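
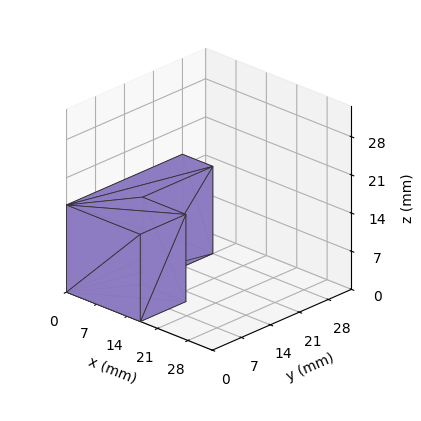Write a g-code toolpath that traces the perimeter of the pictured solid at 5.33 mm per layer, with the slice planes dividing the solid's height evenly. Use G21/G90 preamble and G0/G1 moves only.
Reading the render: the shape is an L-shaped prism: outer 17 × 28 mm, arm thicknesses ≈ 11 mm (horizontal) and 7 mm (vertical), extruded 16 mm in z (dimensions read to the nearest mm from the axis ticks). For the g-code, the solid's height is divided into equal slices at the stated Δz and each level perimeter traced with G1 moves after a G0 lift.

; perimeter-only toolpath
G21 ; units = mm
G90 ; absolute positioning
G28 ; home
; layer 1
G0 Z5.33
G0 X0.00 Y0.00
G1 X17.00 Y0.00
G1 X17.00 Y11.00
G1 X7.00 Y11.00
G1 X7.00 Y28.00
G1 X0.00 Y28.00
G1 X0.00 Y0.00
; layer 2
G0 Z10.67
G0 X0.00 Y0.00
G1 X17.00 Y0.00
G1 X17.00 Y11.00
G1 X7.00 Y11.00
G1 X7.00 Y28.00
G1 X0.00 Y28.00
G1 X0.00 Y0.00
; layer 3
G0 Z16.00
G0 X0.00 Y0.00
G1 X17.00 Y0.00
G1 X17.00 Y11.00
G1 X7.00 Y11.00
G1 X7.00 Y28.00
G1 X0.00 Y28.00
G1 X0.00 Y0.00
M2 ; end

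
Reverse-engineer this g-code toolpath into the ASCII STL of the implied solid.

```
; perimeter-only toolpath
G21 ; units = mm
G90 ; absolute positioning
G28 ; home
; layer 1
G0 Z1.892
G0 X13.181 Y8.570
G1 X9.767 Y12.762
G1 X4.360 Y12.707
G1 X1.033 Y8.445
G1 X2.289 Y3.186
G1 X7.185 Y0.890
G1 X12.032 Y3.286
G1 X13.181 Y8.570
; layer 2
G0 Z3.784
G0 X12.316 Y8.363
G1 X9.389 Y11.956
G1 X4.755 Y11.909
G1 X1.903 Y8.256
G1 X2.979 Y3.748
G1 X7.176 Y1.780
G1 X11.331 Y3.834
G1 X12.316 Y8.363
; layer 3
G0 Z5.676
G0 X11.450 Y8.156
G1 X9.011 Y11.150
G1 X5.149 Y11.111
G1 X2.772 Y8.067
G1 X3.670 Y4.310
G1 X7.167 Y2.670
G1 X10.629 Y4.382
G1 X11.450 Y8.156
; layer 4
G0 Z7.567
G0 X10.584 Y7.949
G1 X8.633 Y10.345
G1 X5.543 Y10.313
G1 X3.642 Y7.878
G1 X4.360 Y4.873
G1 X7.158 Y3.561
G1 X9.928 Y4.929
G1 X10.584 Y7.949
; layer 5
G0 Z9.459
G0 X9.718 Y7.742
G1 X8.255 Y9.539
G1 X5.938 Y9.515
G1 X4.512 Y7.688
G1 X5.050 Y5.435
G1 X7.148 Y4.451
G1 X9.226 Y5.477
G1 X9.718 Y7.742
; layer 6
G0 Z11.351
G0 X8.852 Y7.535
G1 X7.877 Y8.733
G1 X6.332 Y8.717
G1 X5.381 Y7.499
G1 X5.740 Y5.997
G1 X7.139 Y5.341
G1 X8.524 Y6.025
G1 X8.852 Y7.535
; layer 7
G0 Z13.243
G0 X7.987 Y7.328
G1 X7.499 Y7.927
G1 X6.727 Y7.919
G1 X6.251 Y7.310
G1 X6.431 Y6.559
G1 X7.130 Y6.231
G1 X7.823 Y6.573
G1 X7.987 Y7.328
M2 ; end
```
solid part
  facet normal 0.0000 0.0000 -1.0000
    outer loop
      vertex 3.966 13.505 0.000
      vertex 10.145 13.568 0.000
      vertex 14.047 8.777 0.000
    endloop
  endfacet
  facet normal 0.0000 0.0000 -1.0000
    outer loop
      vertex 0.163 8.634 0.000
      vertex 3.966 13.505 0.000
      vertex 14.047 8.777 0.000
    endloop
  endfacet
  facet normal 0.0000 0.0000 -1.0000
    outer loop
      vertex 1.599 2.624 0.000
      vertex 0.163 8.634 0.000
      vertex 14.047 8.777 0.000
    endloop
  endfacet
  facet normal 0.0000 0.0000 -1.0000
    outer loop
      vertex 7.194 0.000 0.000
      vertex 1.599 2.624 0.000
      vertex 14.047 8.777 0.000
    endloop
  endfacet
  facet normal 0.0000 0.0000 -1.0000
    outer loop
      vertex 12.734 2.738 0.000
      vertex 7.194 0.000 0.000
      vertex 14.047 8.777 0.000
    endloop
  endfacet
  facet normal 0.7139 0.5814 0.3903
    outer loop
      vertex 14.047 8.777 0.000
      vertex 10.145 13.568 0.000
      vertex 7.121 7.121 15.135
    endloop
  endfacet
  facet normal -0.0094 0.9206 0.3903
    outer loop
      vertex 10.145 13.568 0.000
      vertex 3.966 13.505 0.000
      vertex 7.121 7.121 15.135
    endloop
  endfacet
  facet normal -0.7257 0.5666 0.3903
    outer loop
      vertex 3.966 13.505 0.000
      vertex 0.163 8.634 0.000
      vertex 7.121 7.121 15.135
    endloop
  endfacet
  facet normal -0.8955 -0.2140 0.3903
    outer loop
      vertex 0.163 8.634 0.000
      vertex 1.599 2.624 0.000
      vertex 7.121 7.121 15.135
    endloop
  endfacet
  facet normal -0.3909 -0.8336 0.3903
    outer loop
      vertex 1.599 2.624 0.000
      vertex 7.194 0.000 0.000
      vertex 7.121 7.121 15.135
    endloop
  endfacet
  facet normal 0.4079 -0.8254 0.3903
    outer loop
      vertex 7.194 0.000 0.000
      vertex 12.734 2.738 0.000
      vertex 7.121 7.121 15.135
    endloop
  endfacet
  facet normal 0.8997 -0.1956 0.3903
    outer loop
      vertex 12.734 2.738 0.000
      vertex 14.047 8.777 0.000
      vertex 7.121 7.121 15.135
    endloop
  endfacet
endsolid part

The G0 Z moves step by Δz≈1.892 mm. The G1 loops shrink linearly with z, so the solid tapers from its base footprint up to z≈15.1. Closing with a flat bottom cap and the tapered top and triangulating gives 12 facets — a regular 7-sided pyramid, base circumscribed radius ≈ 7.12 mm, apex at z ≈ 15.1 mm.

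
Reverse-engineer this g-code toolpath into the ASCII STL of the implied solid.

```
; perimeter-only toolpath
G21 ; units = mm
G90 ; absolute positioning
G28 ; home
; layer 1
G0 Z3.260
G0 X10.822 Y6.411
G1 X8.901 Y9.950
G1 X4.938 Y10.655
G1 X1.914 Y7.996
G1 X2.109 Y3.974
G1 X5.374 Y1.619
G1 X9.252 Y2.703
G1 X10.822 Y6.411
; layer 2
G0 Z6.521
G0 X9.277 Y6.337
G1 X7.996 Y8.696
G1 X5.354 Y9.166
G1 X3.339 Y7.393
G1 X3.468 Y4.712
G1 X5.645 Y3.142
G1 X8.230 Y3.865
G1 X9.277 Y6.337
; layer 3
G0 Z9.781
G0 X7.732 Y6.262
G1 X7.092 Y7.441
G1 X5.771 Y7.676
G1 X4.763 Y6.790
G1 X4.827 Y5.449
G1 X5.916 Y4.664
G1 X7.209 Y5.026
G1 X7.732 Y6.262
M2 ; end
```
solid part
  facet normal 0.0000 0.0000 -1.0000
    outer loop
      vertex 4.521 12.145 0.000
      vertex 9.806 11.205 0.000
      vertex 12.367 6.486 0.000
    endloop
  endfacet
  facet normal 0.0000 0.0000 -1.0000
    outer loop
      vertex 0.490 8.599 0.000
      vertex 4.521 12.145 0.000
      vertex 12.367 6.486 0.000
    endloop
  endfacet
  facet normal 0.0000 0.0000 -1.0000
    outer loop
      vertex 0.749 3.236 0.000
      vertex 0.490 8.599 0.000
      vertex 12.367 6.486 0.000
    endloop
  endfacet
  facet normal 0.0000 0.0000 -1.0000
    outer loop
      vertex 5.103 0.096 0.000
      vertex 0.749 3.236 0.000
      vertex 12.367 6.486 0.000
    endloop
  endfacet
  facet normal 0.0000 0.0000 -1.0000
    outer loop
      vertex 10.274 1.542 0.000
      vertex 5.103 0.096 0.000
      vertex 12.367 6.486 0.000
    endloop
  endfacet
  facet normal 0.8082 0.4386 0.3930
    outer loop
      vertex 12.367 6.486 0.000
      vertex 9.806 11.205 0.000
      vertex 6.187 6.187 13.042
    endloop
  endfacet
  facet normal 0.1610 0.9053 0.3930
    outer loop
      vertex 9.806 11.205 0.000
      vertex 4.521 12.145 0.000
      vertex 6.187 6.187 13.042
    endloop
  endfacet
  facet normal -0.6074 0.6904 0.3930
    outer loop
      vertex 4.521 12.145 0.000
      vertex 0.490 8.599 0.000
      vertex 6.187 6.187 13.042
    endloop
  endfacet
  facet normal -0.9185 -0.0444 0.3930
    outer loop
      vertex 0.490 8.599 0.000
      vertex 0.749 3.236 0.000
      vertex 6.187 6.187 13.042
    endloop
  endfacet
  facet normal -0.5379 -0.7458 0.3930
    outer loop
      vertex 0.749 3.236 0.000
      vertex 5.103 0.096 0.000
      vertex 6.187 6.187 13.042
    endloop
  endfacet
  facet normal 0.2476 -0.8856 0.3930
    outer loop
      vertex 5.103 0.096 0.000
      vertex 10.274 1.542 0.000
      vertex 6.187 6.187 13.042
    endloop
  endfacet
  facet normal 0.8468 -0.3585 0.3930
    outer loop
      vertex 10.274 1.542 0.000
      vertex 12.367 6.486 0.000
      vertex 6.187 6.187 13.042
    endloop
  endfacet
endsolid part

The G0 Z moves step by Δz≈3.260 mm. The G1 loops shrink linearly with z, so the solid tapers from its base footprint up to z≈13. Closing with a flat bottom cap and the tapered top and triangulating gives 12 facets — a regular 7-sided pyramid, base circumscribed radius ≈ 6.19 mm, apex at z ≈ 13 mm.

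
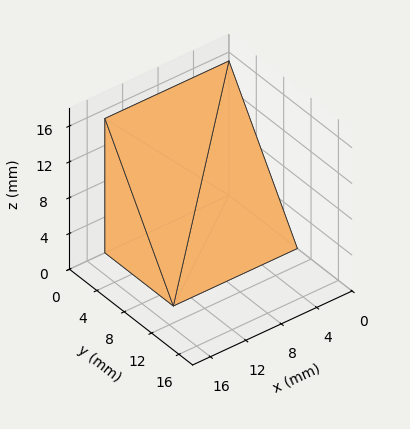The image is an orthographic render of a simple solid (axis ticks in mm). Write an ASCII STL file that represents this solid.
Reading the render: the shape is a wedge (ramp): 14 × 10 mm base, rising to 15 mm along the y=0 edge and sloping linearly to z=0 at y=10 (dimensions read to the nearest mm from the axis ticks). For the STL, each face is triangulated and given an outward normal.

solid part
  facet normal 0.0000 0.0000 -1.0000
    outer loop
      vertex 14.000 10.000 0.000
      vertex 14.000 0.000 0.000
      vertex 0.000 0.000 0.000
    endloop
  endfacet
  facet normal 0.0000 0.0000 -1.0000
    outer loop
      vertex 0.000 10.000 0.000
      vertex 14.000 10.000 0.000
      vertex 0.000 0.000 0.000
    endloop
  endfacet
  facet normal 0.0000 -1.0000 0.0000
    outer loop
      vertex 0.000 0.000 0.000
      vertex 14.000 0.000 0.000
      vertex 14.000 0.000 15.000
    endloop
  endfacet
  facet normal 0.0000 -1.0000 0.0000
    outer loop
      vertex 0.000 0.000 0.000
      vertex 14.000 0.000 15.000
      vertex 0.000 0.000 15.000
    endloop
  endfacet
  facet normal 0.0000 0.8321 0.5547
    outer loop
      vertex 0.000 0.000 15.000
      vertex 14.000 0.000 15.000
      vertex 14.000 10.000 0.000
    endloop
  endfacet
  facet normal 0.0000 0.8321 0.5547
    outer loop
      vertex 0.000 0.000 15.000
      vertex 14.000 10.000 0.000
      vertex 0.000 10.000 0.000
    endloop
  endfacet
  facet normal -1.0000 0.0000 0.0000
    outer loop
      vertex 0.000 0.000 15.000
      vertex 0.000 10.000 0.000
      vertex 0.000 0.000 0.000
    endloop
  endfacet
  facet normal 1.0000 0.0000 0.0000
    outer loop
      vertex 14.000 0.000 0.000
      vertex 14.000 10.000 0.000
      vertex 14.000 0.000 15.000
    endloop
  endfacet
endsolid part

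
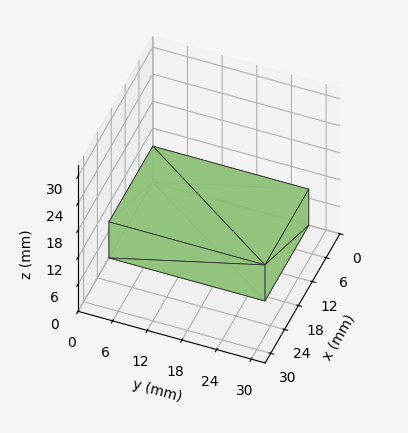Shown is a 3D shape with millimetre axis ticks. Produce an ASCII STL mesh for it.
Reading the render: the shape is a rectangular box, roughly 19 × 27 mm footprint and 8 mm tall (dimensions read to the nearest mm from the axis ticks). For the STL, each face is triangulated and given an outward normal.

solid part
  facet normal 0.0000 0.0000 -1.0000
    outer loop
      vertex 19.0 27.0 0.0
      vertex 19.0 0.0 0.0
      vertex 0.0 0.0 0.0
    endloop
  endfacet
  facet normal 0.0000 0.0000 -1.0000
    outer loop
      vertex 0.0 27.0 0.0
      vertex 19.0 27.0 0.0
      vertex 0.0 0.0 0.0
    endloop
  endfacet
  facet normal 0.0000 0.0000 1.0000
    outer loop
      vertex 0.0 0.0 8.0
      vertex 19.0 0.0 8.0
      vertex 19.0 27.0 8.0
    endloop
  endfacet
  facet normal 0.0000 0.0000 1.0000
    outer loop
      vertex 0.0 0.0 8.0
      vertex 19.0 27.0 8.0
      vertex 0.0 27.0 8.0
    endloop
  endfacet
  facet normal 0.0000 -1.0000 0.0000
    outer loop
      vertex 0.0 0.0 0.0
      vertex 19.0 0.0 0.0
      vertex 19.0 0.0 8.0
    endloop
  endfacet
  facet normal 0.0000 -1.0000 0.0000
    outer loop
      vertex 0.0 0.0 0.0
      vertex 19.0 0.0 8.0
      vertex 0.0 0.0 8.0
    endloop
  endfacet
  facet normal 0.0000 1.0000 0.0000
    outer loop
      vertex 19.0 27.0 8.0
      vertex 19.0 27.0 0.0
      vertex 0.0 27.0 0.0
    endloop
  endfacet
  facet normal 0.0000 1.0000 0.0000
    outer loop
      vertex 0.0 27.0 8.0
      vertex 19.0 27.0 8.0
      vertex 0.0 27.0 0.0
    endloop
  endfacet
  facet normal -1.0000 0.0000 0.0000
    outer loop
      vertex 0.0 27.0 8.0
      vertex 0.0 27.0 0.0
      vertex 0.0 0.0 0.0
    endloop
  endfacet
  facet normal -1.0000 0.0000 0.0000
    outer loop
      vertex 0.0 0.0 8.0
      vertex 0.0 27.0 8.0
      vertex 0.0 0.0 0.0
    endloop
  endfacet
  facet normal 1.0000 0.0000 0.0000
    outer loop
      vertex 19.0 0.0 0.0
      vertex 19.0 27.0 0.0
      vertex 19.0 27.0 8.0
    endloop
  endfacet
  facet normal 1.0000 0.0000 0.0000
    outer loop
      vertex 19.0 0.0 0.0
      vertex 19.0 27.0 8.0
      vertex 19.0 0.0 8.0
    endloop
  endfacet
endsolid part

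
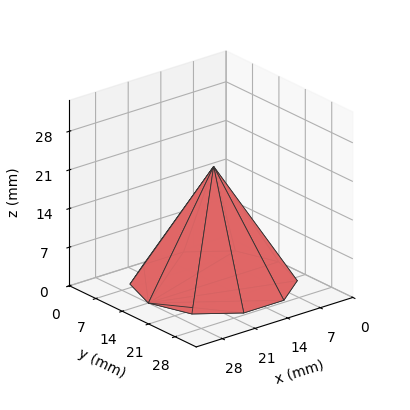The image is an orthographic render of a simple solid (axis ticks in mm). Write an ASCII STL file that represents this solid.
Reading the render: the shape is a regular 10-sided pyramid, base circumscribed radius ≈ 14 mm, apex at z ≈ 21 mm (dimensions read to the nearest mm from the axis ticks). For the STL, each face is triangulated and given an outward normal.

solid part
  facet normal 0.0000 0.0000 -1.0000
    outer loop
      vertex 18.3 27.3 0.0
      vertex 25.3 22.2 0.0
      vertex 28.0 14.0 0.0
    endloop
  endfacet
  facet normal 0.0000 0.0000 -1.0000
    outer loop
      vertex 9.7 27.3 0.0
      vertex 18.3 27.3 0.0
      vertex 28.0 14.0 0.0
    endloop
  endfacet
  facet normal 0.0000 0.0000 -1.0000
    outer loop
      vertex 2.7 22.2 0.0
      vertex 9.7 27.3 0.0
      vertex 28.0 14.0 0.0
    endloop
  endfacet
  facet normal 0.0000 0.0000 -1.0000
    outer loop
      vertex 0.0 14.0 0.0
      vertex 2.7 22.2 0.0
      vertex 28.0 14.0 0.0
    endloop
  endfacet
  facet normal 0.0000 0.0000 -1.0000
    outer loop
      vertex 2.7 5.8 0.0
      vertex 0.0 14.0 0.0
      vertex 28.0 14.0 0.0
    endloop
  endfacet
  facet normal 0.0000 0.0000 -1.0000
    outer loop
      vertex 9.7 0.7 0.0
      vertex 2.7 5.8 0.0
      vertex 28.0 14.0 0.0
    endloop
  endfacet
  facet normal 0.0000 0.0000 -1.0000
    outer loop
      vertex 18.3 0.7 0.0
      vertex 9.7 0.7 0.0
      vertex 28.0 14.0 0.0
    endloop
  endfacet
  facet normal 0.0000 0.0000 -1.0000
    outer loop
      vertex 25.3 5.8 0.0
      vertex 18.3 0.7 0.0
      vertex 28.0 14.0 0.0
    endloop
  endfacet
  facet normal 0.8025 0.2642 0.5350
    outer loop
      vertex 28.0 14.0 0.0
      vertex 25.3 22.2 0.0
      vertex 14.0 14.0 21.0
    endloop
  endfacet
  facet normal 0.4977 0.6831 0.5345
    outer loop
      vertex 25.3 22.2 0.0
      vertex 18.3 27.3 0.0
      vertex 14.0 14.0 21.0
    endloop
  endfacet
  facet normal 0.0000 0.8448 0.5351
    outer loop
      vertex 18.3 27.3 0.0
      vertex 9.7 27.3 0.0
      vertex 14.0 14.0 21.0
    endloop
  endfacet
  facet normal -0.4977 0.6831 0.5345
    outer loop
      vertex 9.7 27.3 0.0
      vertex 2.7 22.2 0.0
      vertex 14.0 14.0 21.0
    endloop
  endfacet
  facet normal -0.8025 0.2642 0.5350
    outer loop
      vertex 2.7 22.2 0.0
      vertex 0.0 14.0 0.0
      vertex 14.0 14.0 21.0
    endloop
  endfacet
  facet normal -0.8025 -0.2642 0.5350
    outer loop
      vertex 0.0 14.0 0.0
      vertex 2.7 5.8 0.0
      vertex 14.0 14.0 21.0
    endloop
  endfacet
  facet normal -0.4977 -0.6831 0.5345
    outer loop
      vertex 2.7 5.8 0.0
      vertex 9.7 0.7 0.0
      vertex 14.0 14.0 21.0
    endloop
  endfacet
  facet normal 0.0000 -0.8448 0.5351
    outer loop
      vertex 9.7 0.7 0.0
      vertex 18.3 0.7 0.0
      vertex 14.0 14.0 21.0
    endloop
  endfacet
  facet normal 0.4977 -0.6831 0.5345
    outer loop
      vertex 18.3 0.7 0.0
      vertex 25.3 5.8 0.0
      vertex 14.0 14.0 21.0
    endloop
  endfacet
  facet normal 0.8025 -0.2642 0.5350
    outer loop
      vertex 25.3 5.8 0.0
      vertex 28.0 14.0 0.0
      vertex 14.0 14.0 21.0
    endloop
  endfacet
endsolid part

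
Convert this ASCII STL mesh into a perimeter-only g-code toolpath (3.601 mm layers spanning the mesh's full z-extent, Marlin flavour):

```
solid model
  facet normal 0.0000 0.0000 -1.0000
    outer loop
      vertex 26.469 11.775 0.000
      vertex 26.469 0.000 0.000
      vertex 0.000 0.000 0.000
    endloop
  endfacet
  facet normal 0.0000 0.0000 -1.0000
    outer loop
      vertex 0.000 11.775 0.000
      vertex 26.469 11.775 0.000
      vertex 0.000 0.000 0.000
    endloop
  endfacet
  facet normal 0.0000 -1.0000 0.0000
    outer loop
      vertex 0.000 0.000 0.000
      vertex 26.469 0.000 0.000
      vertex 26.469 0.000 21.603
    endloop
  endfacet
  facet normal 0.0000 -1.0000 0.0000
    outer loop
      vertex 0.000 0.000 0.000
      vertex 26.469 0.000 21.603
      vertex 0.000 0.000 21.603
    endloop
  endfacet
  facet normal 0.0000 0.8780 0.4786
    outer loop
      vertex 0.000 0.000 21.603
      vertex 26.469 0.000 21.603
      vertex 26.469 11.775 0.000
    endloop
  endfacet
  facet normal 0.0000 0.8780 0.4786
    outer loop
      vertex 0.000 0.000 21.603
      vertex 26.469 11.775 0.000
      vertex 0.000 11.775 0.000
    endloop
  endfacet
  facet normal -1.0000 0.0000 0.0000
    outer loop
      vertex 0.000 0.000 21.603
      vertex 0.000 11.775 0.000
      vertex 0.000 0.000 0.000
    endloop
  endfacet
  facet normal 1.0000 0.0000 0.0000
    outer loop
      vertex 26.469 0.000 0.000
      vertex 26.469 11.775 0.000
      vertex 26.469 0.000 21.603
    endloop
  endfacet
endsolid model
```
; perimeter-only toolpath
G21 ; units = mm
G90 ; absolute positioning
G28 ; home
; layer 1
G0 Z3.601
G0 X0.000 Y0.000
G1 X26.469 Y0.000
G1 X26.469 Y9.812
G1 X0.000 Y9.812
G1 X0.000 Y0.000
; layer 2
G0 Z7.201
G0 X0.000 Y0.000
G1 X26.469 Y0.000
G1 X26.469 Y7.850
G1 X0.000 Y7.850
G1 X0.000 Y0.000
; layer 3
G0 Z10.802
G0 X0.000 Y0.000
G1 X26.469 Y0.000
G1 X26.469 Y5.888
G1 X0.000 Y5.888
G1 X0.000 Y0.000
; layer 4
G0 Z14.402
G0 X0.000 Y0.000
G1 X26.469 Y0.000
G1 X26.469 Y3.925
G1 X0.000 Y3.925
G1 X0.000 Y0.000
; layer 5
G0 Z18.003
G0 X0.000 Y0.000
G1 X26.469 Y0.000
G1 X26.469 Y1.962
G1 X0.000 Y1.962
G1 X0.000 Y0.000
M2 ; end

The solid is a wedge (ramp): 26.5 × 11.8 mm base, rising to 21.6 mm along the y=0 edge and sloping linearly to z=0 at y=11.8. Slicing at Δz = 3.601 mm — 6 equal slices spanning the solid's height, so layer i sits at z = i·h/6 — gives 5 non-empty perimeters. Each is a 4-segment closed polygon; G0 lifts to the layer z and rapids to the start vertex, then G1 traces the edges. The cross-section shrinks linearly with z (the slice at the apex is degenerate and omitted).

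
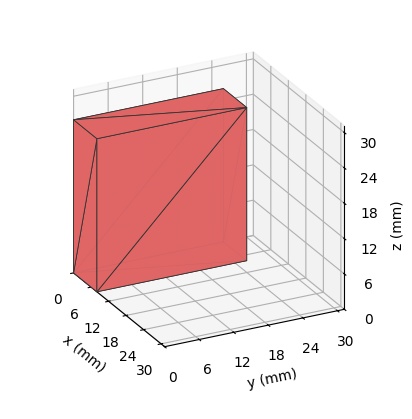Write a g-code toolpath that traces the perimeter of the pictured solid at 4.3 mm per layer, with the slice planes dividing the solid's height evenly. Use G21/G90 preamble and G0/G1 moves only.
Reading the render: the shape is a rectangular box, roughly 8 × 26 mm footprint and 26 mm tall (dimensions read to the nearest mm from the axis ticks). For the g-code, the solid's height is divided into equal slices at the stated Δz and each level perimeter traced with G1 moves after a G0 lift.

; perimeter-only toolpath
G21 ; units = mm
G90 ; absolute positioning
G28 ; home
; layer 1
G0 Z4.3
G0 X0.0 Y0.0
G1 X8.0 Y0.0
G1 X8.0 Y26.0
G1 X0.0 Y26.0
G1 X0.0 Y0.0
; layer 2
G0 Z8.7
G0 X0.0 Y0.0
G1 X8.0 Y0.0
G1 X8.0 Y26.0
G1 X0.0 Y26.0
G1 X0.0 Y0.0
; layer 3
G0 Z13.0
G0 X0.0 Y0.0
G1 X8.0 Y0.0
G1 X8.0 Y26.0
G1 X0.0 Y26.0
G1 X0.0 Y0.0
; layer 4
G0 Z17.3
G0 X0.0 Y0.0
G1 X8.0 Y0.0
G1 X8.0 Y26.0
G1 X0.0 Y26.0
G1 X0.0 Y0.0
; layer 5
G0 Z21.7
G0 X0.0 Y0.0
G1 X8.0 Y0.0
G1 X8.0 Y26.0
G1 X0.0 Y26.0
G1 X0.0 Y0.0
; layer 6
G0 Z26.0
G0 X0.0 Y0.0
G1 X8.0 Y0.0
G1 X8.0 Y26.0
G1 X0.0 Y26.0
G1 X0.0 Y0.0
M2 ; end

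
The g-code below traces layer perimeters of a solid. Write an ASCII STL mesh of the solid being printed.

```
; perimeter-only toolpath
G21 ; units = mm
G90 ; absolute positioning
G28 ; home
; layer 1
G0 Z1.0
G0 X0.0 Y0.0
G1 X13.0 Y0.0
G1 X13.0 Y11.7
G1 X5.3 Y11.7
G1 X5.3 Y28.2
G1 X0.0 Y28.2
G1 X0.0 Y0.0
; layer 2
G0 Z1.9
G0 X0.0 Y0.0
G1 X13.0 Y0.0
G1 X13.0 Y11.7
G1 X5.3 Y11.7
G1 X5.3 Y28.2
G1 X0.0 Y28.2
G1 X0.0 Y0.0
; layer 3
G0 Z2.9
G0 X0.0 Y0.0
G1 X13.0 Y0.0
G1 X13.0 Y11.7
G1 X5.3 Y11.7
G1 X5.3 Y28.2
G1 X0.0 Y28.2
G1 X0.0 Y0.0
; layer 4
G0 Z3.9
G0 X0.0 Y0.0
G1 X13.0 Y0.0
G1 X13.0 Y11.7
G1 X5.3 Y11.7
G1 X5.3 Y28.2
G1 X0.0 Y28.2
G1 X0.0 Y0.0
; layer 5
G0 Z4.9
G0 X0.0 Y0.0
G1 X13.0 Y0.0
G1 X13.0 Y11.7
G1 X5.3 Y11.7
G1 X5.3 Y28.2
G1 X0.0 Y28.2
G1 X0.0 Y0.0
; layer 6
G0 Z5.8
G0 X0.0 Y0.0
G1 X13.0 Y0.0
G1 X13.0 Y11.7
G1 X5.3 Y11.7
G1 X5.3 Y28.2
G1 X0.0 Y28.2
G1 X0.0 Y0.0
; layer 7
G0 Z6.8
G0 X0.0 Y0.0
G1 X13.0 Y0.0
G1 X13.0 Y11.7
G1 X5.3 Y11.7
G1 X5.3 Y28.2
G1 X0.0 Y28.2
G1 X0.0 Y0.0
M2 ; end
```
solid part
  facet normal 0.0000 0.0000 -1.0000
    outer loop
      vertex 13.0 11.7 0.0
      vertex 13.0 0.0 0.0
      vertex 0.0 0.0 0.0
    endloop
  endfacet
  facet normal 0.0000 0.0000 -1.0000
    outer loop
      vertex 5.3 11.7 0.0
      vertex 13.0 11.7 0.0
      vertex 0.0 0.0 0.0
    endloop
  endfacet
  facet normal 0.0000 0.0000 -1.0000
    outer loop
      vertex 5.3 28.2 0.0
      vertex 5.3 11.7 0.0
      vertex 0.0 0.0 0.0
    endloop
  endfacet
  facet normal 0.0000 0.0000 -1.0000
    outer loop
      vertex 0.0 28.2 0.0
      vertex 5.3 28.2 0.0
      vertex 0.0 0.0 0.0
    endloop
  endfacet
  facet normal 0.0000 0.0000 1.0000
    outer loop
      vertex 0.0 0.0 6.8
      vertex 13.0 0.0 6.8
      vertex 13.0 11.7 6.8
    endloop
  endfacet
  facet normal 0.0000 0.0000 1.0000
    outer loop
      vertex 0.0 0.0 6.8
      vertex 13.0 11.7 6.8
      vertex 5.3 11.7 6.8
    endloop
  endfacet
  facet normal 0.0000 0.0000 1.0000
    outer loop
      vertex 0.0 0.0 6.8
      vertex 5.3 11.7 6.8
      vertex 5.3 28.2 6.8
    endloop
  endfacet
  facet normal 0.0000 0.0000 1.0000
    outer loop
      vertex 0.0 0.0 6.8
      vertex 5.3 28.2 6.8
      vertex 0.0 28.2 6.8
    endloop
  endfacet
  facet normal 0.0000 -1.0000 0.0000
    outer loop
      vertex 0.0 0.0 0.0
      vertex 13.0 0.0 0.0
      vertex 13.0 0.0 6.8
    endloop
  endfacet
  facet normal 0.0000 -1.0000 0.0000
    outer loop
      vertex 0.0 0.0 0.0
      vertex 13.0 0.0 6.8
      vertex 0.0 0.0 6.8
    endloop
  endfacet
  facet normal 1.0000 0.0000 0.0000
    outer loop
      vertex 13.0 0.0 0.0
      vertex 13.0 11.7 0.0
      vertex 13.0 11.7 6.8
    endloop
  endfacet
  facet normal 1.0000 0.0000 0.0000
    outer loop
      vertex 13.0 0.0 0.0
      vertex 13.0 11.7 6.8
      vertex 13.0 0.0 6.8
    endloop
  endfacet
  facet normal 0.0000 1.0000 0.0000
    outer loop
      vertex 13.0 11.7 0.0
      vertex 5.3 11.7 0.0
      vertex 5.3 11.7 6.8
    endloop
  endfacet
  facet normal 0.0000 1.0000 0.0000
    outer loop
      vertex 13.0 11.7 0.0
      vertex 5.3 11.7 6.8
      vertex 13.0 11.7 6.8
    endloop
  endfacet
  facet normal 1.0000 0.0000 0.0000
    outer loop
      vertex 5.3 11.7 0.0
      vertex 5.3 28.2 0.0
      vertex 5.3 28.2 6.8
    endloop
  endfacet
  facet normal 1.0000 0.0000 0.0000
    outer loop
      vertex 5.3 11.7 0.0
      vertex 5.3 28.2 6.8
      vertex 5.3 11.7 6.8
    endloop
  endfacet
  facet normal 0.0000 1.0000 0.0000
    outer loop
      vertex 5.3 28.2 0.0
      vertex 0.0 28.2 0.0
      vertex 0.0 28.2 6.8
    endloop
  endfacet
  facet normal 0.0000 1.0000 0.0000
    outer loop
      vertex 5.3 28.2 0.0
      vertex 0.0 28.2 6.8
      vertex 5.3 28.2 6.8
    endloop
  endfacet
  facet normal -1.0000 0.0000 0.0000
    outer loop
      vertex 0.0 28.2 0.0
      vertex 0.0 0.0 0.0
      vertex 0.0 0.0 6.8
    endloop
  endfacet
  facet normal -1.0000 0.0000 0.0000
    outer loop
      vertex 0.0 28.2 0.0
      vertex 0.0 0.0 6.8
      vertex 0.0 28.2 6.8
    endloop
  endfacet
endsolid part

The G0 Z moves step by Δz≈1.0 mm. Every layer's G1 loop is the same polygon, so the solid is a straight extrusion of it from z=0 to z≈6.8. Closing with flat bottom and top caps and triangulating gives 20 facets — an L-shaped prism: outer 13 × 28.2 mm, arm thicknesses ≈ 11.7 mm (horizontal) and 5.3 mm (vertical), extruded 6.8 mm in z.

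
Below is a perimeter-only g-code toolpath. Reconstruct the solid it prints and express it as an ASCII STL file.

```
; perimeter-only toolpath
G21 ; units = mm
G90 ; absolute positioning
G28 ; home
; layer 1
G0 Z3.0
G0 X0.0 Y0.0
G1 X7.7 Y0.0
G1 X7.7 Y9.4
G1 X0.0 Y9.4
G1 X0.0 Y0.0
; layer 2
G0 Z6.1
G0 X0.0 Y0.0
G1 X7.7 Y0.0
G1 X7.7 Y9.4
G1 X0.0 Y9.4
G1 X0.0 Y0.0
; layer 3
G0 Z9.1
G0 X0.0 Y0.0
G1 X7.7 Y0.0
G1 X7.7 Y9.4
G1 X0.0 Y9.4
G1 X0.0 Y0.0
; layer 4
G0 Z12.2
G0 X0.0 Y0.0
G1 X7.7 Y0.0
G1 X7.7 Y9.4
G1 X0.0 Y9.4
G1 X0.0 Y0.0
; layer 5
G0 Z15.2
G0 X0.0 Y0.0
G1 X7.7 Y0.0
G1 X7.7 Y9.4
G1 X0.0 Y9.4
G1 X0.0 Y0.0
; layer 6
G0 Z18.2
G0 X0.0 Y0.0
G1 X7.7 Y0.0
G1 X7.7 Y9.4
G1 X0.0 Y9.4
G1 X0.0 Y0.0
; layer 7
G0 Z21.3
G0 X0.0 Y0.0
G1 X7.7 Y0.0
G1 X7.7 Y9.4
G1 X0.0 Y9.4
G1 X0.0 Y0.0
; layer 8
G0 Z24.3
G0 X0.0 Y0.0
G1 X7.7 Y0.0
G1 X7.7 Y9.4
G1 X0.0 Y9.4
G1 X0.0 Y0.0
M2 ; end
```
solid part
  facet normal 0.0000 0.0000 -1.0000
    outer loop
      vertex 7.7 9.4 0.0
      vertex 7.7 0.0 0.0
      vertex 0.0 0.0 0.0
    endloop
  endfacet
  facet normal 0.0000 0.0000 -1.0000
    outer loop
      vertex 0.0 9.4 0.0
      vertex 7.7 9.4 0.0
      vertex 0.0 0.0 0.0
    endloop
  endfacet
  facet normal 0.0000 0.0000 1.0000
    outer loop
      vertex 0.0 0.0 24.3
      vertex 7.7 0.0 24.3
      vertex 7.7 9.4 24.3
    endloop
  endfacet
  facet normal 0.0000 0.0000 1.0000
    outer loop
      vertex 0.0 0.0 24.3
      vertex 7.7 9.4 24.3
      vertex 0.0 9.4 24.3
    endloop
  endfacet
  facet normal 0.0000 -1.0000 0.0000
    outer loop
      vertex 0.0 0.0 0.0
      vertex 7.7 0.0 0.0
      vertex 7.7 0.0 24.3
    endloop
  endfacet
  facet normal 0.0000 -1.0000 0.0000
    outer loop
      vertex 0.0 0.0 0.0
      vertex 7.7 0.0 24.3
      vertex 0.0 0.0 24.3
    endloop
  endfacet
  facet normal 0.0000 1.0000 0.0000
    outer loop
      vertex 7.7 9.4 24.3
      vertex 7.7 9.4 0.0
      vertex 0.0 9.4 0.0
    endloop
  endfacet
  facet normal 0.0000 1.0000 0.0000
    outer loop
      vertex 0.0 9.4 24.3
      vertex 7.7 9.4 24.3
      vertex 0.0 9.4 0.0
    endloop
  endfacet
  facet normal -1.0000 0.0000 0.0000
    outer loop
      vertex 0.0 9.4 24.3
      vertex 0.0 9.4 0.0
      vertex 0.0 0.0 0.0
    endloop
  endfacet
  facet normal -1.0000 0.0000 0.0000
    outer loop
      vertex 0.0 0.0 24.3
      vertex 0.0 9.4 24.3
      vertex 0.0 0.0 0.0
    endloop
  endfacet
  facet normal 1.0000 0.0000 0.0000
    outer loop
      vertex 7.7 0.0 0.0
      vertex 7.7 9.4 0.0
      vertex 7.7 9.4 24.3
    endloop
  endfacet
  facet normal 1.0000 0.0000 0.0000
    outer loop
      vertex 7.7 0.0 0.0
      vertex 7.7 9.4 24.3
      vertex 7.7 0.0 24.3
    endloop
  endfacet
endsolid part

The G0 Z moves step by Δz≈3.0 mm. Every layer's G1 loop is the same polygon, so the solid is a straight extrusion of it from z=0 to z≈24.3. Closing with flat bottom and top caps and triangulating gives 12 facets — a rectangular box, roughly 7.7 × 9.4 mm footprint and 24.3 mm tall.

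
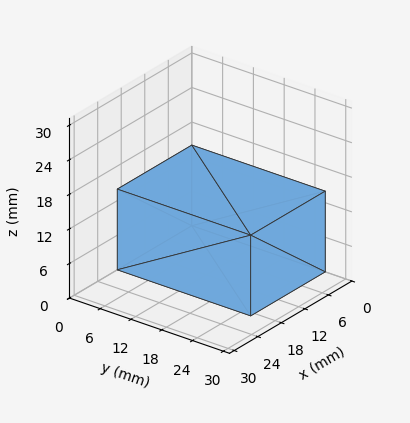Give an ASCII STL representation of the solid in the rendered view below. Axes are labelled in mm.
Reading the render: the shape is a rectangular box, roughly 19 × 26 mm footprint and 14 mm tall (dimensions read to the nearest mm from the axis ticks). For the STL, each face is triangulated and given an outward normal.

solid part
  facet normal 0.0000 0.0000 -1.0000
    outer loop
      vertex 19.0 26.0 0.0
      vertex 19.0 0.0 0.0
      vertex 0.0 0.0 0.0
    endloop
  endfacet
  facet normal 0.0000 0.0000 -1.0000
    outer loop
      vertex 0.0 26.0 0.0
      vertex 19.0 26.0 0.0
      vertex 0.0 0.0 0.0
    endloop
  endfacet
  facet normal 0.0000 0.0000 1.0000
    outer loop
      vertex 0.0 0.0 14.0
      vertex 19.0 0.0 14.0
      vertex 19.0 26.0 14.0
    endloop
  endfacet
  facet normal 0.0000 0.0000 1.0000
    outer loop
      vertex 0.0 0.0 14.0
      vertex 19.0 26.0 14.0
      vertex 0.0 26.0 14.0
    endloop
  endfacet
  facet normal 0.0000 -1.0000 0.0000
    outer loop
      vertex 0.0 0.0 0.0
      vertex 19.0 0.0 0.0
      vertex 19.0 0.0 14.0
    endloop
  endfacet
  facet normal 0.0000 -1.0000 0.0000
    outer loop
      vertex 0.0 0.0 0.0
      vertex 19.0 0.0 14.0
      vertex 0.0 0.0 14.0
    endloop
  endfacet
  facet normal 0.0000 1.0000 0.0000
    outer loop
      vertex 19.0 26.0 14.0
      vertex 19.0 26.0 0.0
      vertex 0.0 26.0 0.0
    endloop
  endfacet
  facet normal 0.0000 1.0000 0.0000
    outer loop
      vertex 0.0 26.0 14.0
      vertex 19.0 26.0 14.0
      vertex 0.0 26.0 0.0
    endloop
  endfacet
  facet normal -1.0000 0.0000 0.0000
    outer loop
      vertex 0.0 26.0 14.0
      vertex 0.0 26.0 0.0
      vertex 0.0 0.0 0.0
    endloop
  endfacet
  facet normal -1.0000 0.0000 0.0000
    outer loop
      vertex 0.0 0.0 14.0
      vertex 0.0 26.0 14.0
      vertex 0.0 0.0 0.0
    endloop
  endfacet
  facet normal 1.0000 0.0000 0.0000
    outer loop
      vertex 19.0 0.0 0.0
      vertex 19.0 26.0 0.0
      vertex 19.0 26.0 14.0
    endloop
  endfacet
  facet normal 1.0000 0.0000 0.0000
    outer loop
      vertex 19.0 0.0 0.0
      vertex 19.0 26.0 14.0
      vertex 19.0 0.0 14.0
    endloop
  endfacet
endsolid part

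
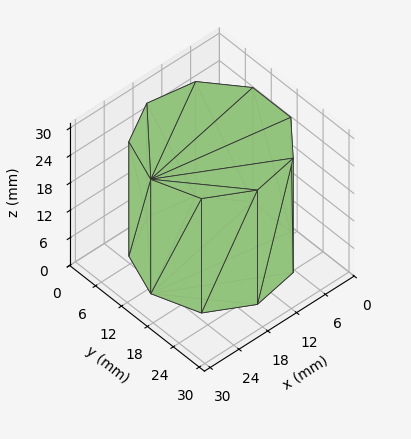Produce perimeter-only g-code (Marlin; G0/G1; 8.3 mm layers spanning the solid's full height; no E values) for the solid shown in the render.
Reading the render: the shape is a regular 9-sided prism (a cylinder approximated with 9 flat sides), circumscribed radius ≈ 13 mm, height ≈ 25 mm (dimensions read to the nearest mm from the axis ticks). For the g-code, the solid's height is divided into equal slices at the stated Δz and each level perimeter traced with G1 moves after a G0 lift.

; perimeter-only toolpath
G21 ; units = mm
G90 ; absolute positioning
G28 ; home
; layer 1
G0 Z8.3
G0 X26.0 Y13.0
G1 X23.0 Y21.4
G1 X15.3 Y25.8
G1 X6.5 Y24.3
G1 X0.8 Y17.4
G1 X0.8 Y8.6
G1 X6.5 Y1.7
G1 X15.3 Y0.2
G1 X23.0 Y4.6
G1 X26.0 Y13.0
; layer 2
G0 Z16.7
G0 X26.0 Y13.0
G1 X23.0 Y21.4
G1 X15.3 Y25.8
G1 X6.5 Y24.3
G1 X0.8 Y17.4
G1 X0.8 Y8.6
G1 X6.5 Y1.7
G1 X15.3 Y0.2
G1 X23.0 Y4.6
G1 X26.0 Y13.0
; layer 3
G0 Z25.0
G0 X26.0 Y13.0
G1 X23.0 Y21.4
G1 X15.3 Y25.8
G1 X6.5 Y24.3
G1 X0.8 Y17.4
G1 X0.8 Y8.6
G1 X6.5 Y1.7
G1 X15.3 Y0.2
G1 X23.0 Y4.6
G1 X26.0 Y13.0
M2 ; end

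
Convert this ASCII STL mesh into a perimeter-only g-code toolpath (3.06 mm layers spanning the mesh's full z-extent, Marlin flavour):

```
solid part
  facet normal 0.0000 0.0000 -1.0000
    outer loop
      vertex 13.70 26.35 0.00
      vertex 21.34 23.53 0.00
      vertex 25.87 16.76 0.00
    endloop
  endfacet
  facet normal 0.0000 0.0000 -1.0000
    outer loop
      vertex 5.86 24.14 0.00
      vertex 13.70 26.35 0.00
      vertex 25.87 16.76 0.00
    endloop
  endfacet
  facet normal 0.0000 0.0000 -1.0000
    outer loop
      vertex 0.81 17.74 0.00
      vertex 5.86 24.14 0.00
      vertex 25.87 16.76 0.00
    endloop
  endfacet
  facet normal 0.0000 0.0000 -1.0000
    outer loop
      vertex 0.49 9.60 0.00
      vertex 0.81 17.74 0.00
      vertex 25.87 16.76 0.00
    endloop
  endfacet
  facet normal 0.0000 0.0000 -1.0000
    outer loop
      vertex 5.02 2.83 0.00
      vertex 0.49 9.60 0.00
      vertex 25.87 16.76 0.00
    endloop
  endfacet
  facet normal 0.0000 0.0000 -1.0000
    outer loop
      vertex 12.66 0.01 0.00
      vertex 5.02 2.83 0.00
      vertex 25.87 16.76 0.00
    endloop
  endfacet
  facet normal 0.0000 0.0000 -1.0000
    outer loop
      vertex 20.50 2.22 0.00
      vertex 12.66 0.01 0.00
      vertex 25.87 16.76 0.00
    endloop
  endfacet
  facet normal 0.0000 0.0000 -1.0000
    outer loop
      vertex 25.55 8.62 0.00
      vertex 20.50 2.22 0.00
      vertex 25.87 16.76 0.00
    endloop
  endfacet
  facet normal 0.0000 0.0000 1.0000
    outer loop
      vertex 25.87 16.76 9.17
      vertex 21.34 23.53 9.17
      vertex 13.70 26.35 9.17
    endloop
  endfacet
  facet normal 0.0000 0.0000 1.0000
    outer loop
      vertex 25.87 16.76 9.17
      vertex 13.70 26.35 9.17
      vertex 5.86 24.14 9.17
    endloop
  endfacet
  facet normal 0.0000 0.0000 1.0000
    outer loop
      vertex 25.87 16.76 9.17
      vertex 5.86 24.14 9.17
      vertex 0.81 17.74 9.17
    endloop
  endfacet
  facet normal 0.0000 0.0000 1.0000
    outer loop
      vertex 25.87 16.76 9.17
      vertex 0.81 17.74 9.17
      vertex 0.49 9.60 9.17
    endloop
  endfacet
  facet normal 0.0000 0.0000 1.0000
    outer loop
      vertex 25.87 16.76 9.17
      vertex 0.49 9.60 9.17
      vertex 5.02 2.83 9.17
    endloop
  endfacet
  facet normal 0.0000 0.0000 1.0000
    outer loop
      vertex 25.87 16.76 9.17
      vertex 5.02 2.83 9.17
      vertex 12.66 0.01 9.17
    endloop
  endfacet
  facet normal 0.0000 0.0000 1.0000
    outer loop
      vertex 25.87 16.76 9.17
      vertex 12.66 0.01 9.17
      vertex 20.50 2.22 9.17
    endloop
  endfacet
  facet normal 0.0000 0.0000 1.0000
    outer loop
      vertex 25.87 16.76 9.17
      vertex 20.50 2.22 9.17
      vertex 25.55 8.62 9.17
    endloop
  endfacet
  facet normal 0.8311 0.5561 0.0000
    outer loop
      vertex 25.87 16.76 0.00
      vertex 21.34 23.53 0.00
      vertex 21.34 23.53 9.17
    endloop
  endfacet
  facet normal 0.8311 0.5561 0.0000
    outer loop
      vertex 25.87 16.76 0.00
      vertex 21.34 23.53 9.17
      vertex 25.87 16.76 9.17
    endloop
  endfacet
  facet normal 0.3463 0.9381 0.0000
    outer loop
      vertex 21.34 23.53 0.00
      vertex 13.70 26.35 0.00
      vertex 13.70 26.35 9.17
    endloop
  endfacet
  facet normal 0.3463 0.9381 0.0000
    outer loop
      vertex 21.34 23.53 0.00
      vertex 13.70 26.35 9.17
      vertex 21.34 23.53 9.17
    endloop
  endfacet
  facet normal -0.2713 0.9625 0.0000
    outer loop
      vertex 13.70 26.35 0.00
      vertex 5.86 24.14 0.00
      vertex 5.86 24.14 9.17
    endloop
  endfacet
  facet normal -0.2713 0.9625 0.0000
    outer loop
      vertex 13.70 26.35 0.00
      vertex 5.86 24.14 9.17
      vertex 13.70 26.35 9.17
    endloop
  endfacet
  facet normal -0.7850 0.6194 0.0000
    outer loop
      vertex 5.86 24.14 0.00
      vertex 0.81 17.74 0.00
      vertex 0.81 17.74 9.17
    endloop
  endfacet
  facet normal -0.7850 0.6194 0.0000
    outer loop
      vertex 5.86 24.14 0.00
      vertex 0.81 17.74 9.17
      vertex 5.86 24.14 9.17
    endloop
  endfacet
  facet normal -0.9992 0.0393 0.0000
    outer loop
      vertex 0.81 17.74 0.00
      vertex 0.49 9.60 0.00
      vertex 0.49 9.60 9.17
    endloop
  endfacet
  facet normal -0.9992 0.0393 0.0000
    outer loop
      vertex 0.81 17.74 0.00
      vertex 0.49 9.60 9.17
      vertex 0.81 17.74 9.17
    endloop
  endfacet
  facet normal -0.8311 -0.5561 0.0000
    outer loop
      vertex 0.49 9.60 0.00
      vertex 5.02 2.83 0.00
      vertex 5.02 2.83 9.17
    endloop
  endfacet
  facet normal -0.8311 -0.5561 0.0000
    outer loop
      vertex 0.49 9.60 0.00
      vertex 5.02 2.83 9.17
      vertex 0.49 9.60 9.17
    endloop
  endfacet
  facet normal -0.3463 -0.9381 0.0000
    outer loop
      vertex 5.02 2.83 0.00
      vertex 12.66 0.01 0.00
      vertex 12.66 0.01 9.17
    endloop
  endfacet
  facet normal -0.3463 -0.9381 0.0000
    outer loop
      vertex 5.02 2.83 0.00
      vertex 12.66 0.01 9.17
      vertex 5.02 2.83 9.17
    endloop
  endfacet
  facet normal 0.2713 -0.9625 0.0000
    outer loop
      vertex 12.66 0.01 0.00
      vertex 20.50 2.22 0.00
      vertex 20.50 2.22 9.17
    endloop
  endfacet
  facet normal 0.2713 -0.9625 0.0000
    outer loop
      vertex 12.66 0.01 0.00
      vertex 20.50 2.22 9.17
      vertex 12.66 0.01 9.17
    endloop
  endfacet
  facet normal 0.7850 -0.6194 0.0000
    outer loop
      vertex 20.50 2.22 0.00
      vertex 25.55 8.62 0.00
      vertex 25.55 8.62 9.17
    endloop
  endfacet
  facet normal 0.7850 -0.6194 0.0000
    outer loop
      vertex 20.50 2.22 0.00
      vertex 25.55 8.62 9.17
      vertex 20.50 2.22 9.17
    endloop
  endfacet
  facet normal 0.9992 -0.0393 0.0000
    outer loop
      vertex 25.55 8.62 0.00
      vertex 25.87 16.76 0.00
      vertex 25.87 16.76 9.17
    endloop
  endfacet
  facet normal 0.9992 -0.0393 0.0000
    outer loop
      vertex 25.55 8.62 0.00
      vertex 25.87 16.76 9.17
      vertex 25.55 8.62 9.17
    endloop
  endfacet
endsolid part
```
; perimeter-only toolpath
G21 ; units = mm
G90 ; absolute positioning
G28 ; home
; layer 1
G0 Z3.06
G0 X25.87 Y16.76
G1 X21.34 Y23.53
G1 X13.70 Y26.35
G1 X5.86 Y24.14
G1 X0.81 Y17.74
G1 X0.49 Y9.60
G1 X5.02 Y2.83
G1 X12.66 Y0.01
G1 X20.50 Y2.22
G1 X25.55 Y8.62
G1 X25.87 Y16.76
; layer 2
G0 Z6.11
G0 X25.87 Y16.76
G1 X21.34 Y23.53
G1 X13.70 Y26.35
G1 X5.86 Y24.14
G1 X0.81 Y17.74
G1 X0.49 Y9.60
G1 X5.02 Y2.83
G1 X12.66 Y0.01
G1 X20.50 Y2.22
G1 X25.55 Y8.62
G1 X25.87 Y16.76
; layer 3
G0 Z9.17
G0 X25.87 Y16.76
G1 X21.34 Y23.53
G1 X13.70 Y26.35
G1 X5.86 Y24.14
G1 X0.81 Y17.74
G1 X0.49 Y9.60
G1 X5.02 Y2.83
G1 X12.66 Y0.01
G1 X20.50 Y2.22
G1 X25.55 Y8.62
G1 X25.87 Y16.76
M2 ; end

The solid is a regular 10-sided prism (a cylinder approximated with 10 flat sides), circumscribed radius ≈ 13.2 mm, height ≈ 9.17 mm. Slicing at Δz = 3.06 mm — 3 equal slices spanning the solid's height, so layer i sits at z = i·h/3 — gives 3 non-empty perimeters. Each is a 10-segment closed polygon; G0 lifts to the layer z and rapids to the start vertex, then G1 traces the edges.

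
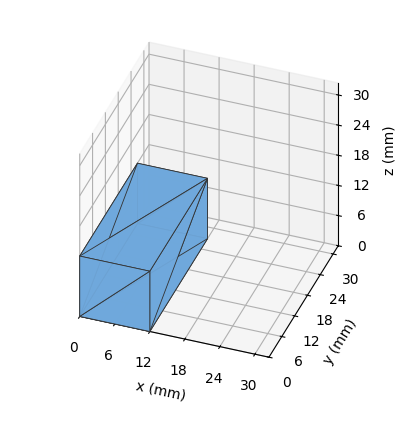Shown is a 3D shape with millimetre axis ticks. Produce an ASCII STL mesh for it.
Reading the render: the shape is a rectangular box, roughly 12 × 27 mm footprint and 12 mm tall (dimensions read to the nearest mm from the axis ticks). For the STL, each face is triangulated and given an outward normal.

solid part
  facet normal 0.0000 0.0000 -1.0000
    outer loop
      vertex 12.0 27.0 0.0
      vertex 12.0 0.0 0.0
      vertex 0.0 0.0 0.0
    endloop
  endfacet
  facet normal 0.0000 0.0000 -1.0000
    outer loop
      vertex 0.0 27.0 0.0
      vertex 12.0 27.0 0.0
      vertex 0.0 0.0 0.0
    endloop
  endfacet
  facet normal 0.0000 0.0000 1.0000
    outer loop
      vertex 0.0 0.0 12.0
      vertex 12.0 0.0 12.0
      vertex 12.0 27.0 12.0
    endloop
  endfacet
  facet normal 0.0000 0.0000 1.0000
    outer loop
      vertex 0.0 0.0 12.0
      vertex 12.0 27.0 12.0
      vertex 0.0 27.0 12.0
    endloop
  endfacet
  facet normal 0.0000 -1.0000 0.0000
    outer loop
      vertex 0.0 0.0 0.0
      vertex 12.0 0.0 0.0
      vertex 12.0 0.0 12.0
    endloop
  endfacet
  facet normal 0.0000 -1.0000 0.0000
    outer loop
      vertex 0.0 0.0 0.0
      vertex 12.0 0.0 12.0
      vertex 0.0 0.0 12.0
    endloop
  endfacet
  facet normal 0.0000 1.0000 0.0000
    outer loop
      vertex 12.0 27.0 12.0
      vertex 12.0 27.0 0.0
      vertex 0.0 27.0 0.0
    endloop
  endfacet
  facet normal 0.0000 1.0000 0.0000
    outer loop
      vertex 0.0 27.0 12.0
      vertex 12.0 27.0 12.0
      vertex 0.0 27.0 0.0
    endloop
  endfacet
  facet normal -1.0000 0.0000 0.0000
    outer loop
      vertex 0.0 27.0 12.0
      vertex 0.0 27.0 0.0
      vertex 0.0 0.0 0.0
    endloop
  endfacet
  facet normal -1.0000 0.0000 0.0000
    outer loop
      vertex 0.0 0.0 12.0
      vertex 0.0 27.0 12.0
      vertex 0.0 0.0 0.0
    endloop
  endfacet
  facet normal 1.0000 0.0000 0.0000
    outer loop
      vertex 12.0 0.0 0.0
      vertex 12.0 27.0 0.0
      vertex 12.0 27.0 12.0
    endloop
  endfacet
  facet normal 1.0000 0.0000 0.0000
    outer loop
      vertex 12.0 0.0 0.0
      vertex 12.0 27.0 12.0
      vertex 12.0 0.0 12.0
    endloop
  endfacet
endsolid part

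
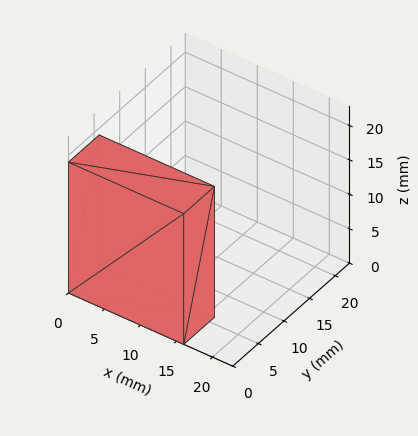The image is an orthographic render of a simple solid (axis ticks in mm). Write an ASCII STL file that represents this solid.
Reading the render: the shape is a rectangular box, roughly 16 × 6 mm footprint and 19 mm tall (dimensions read to the nearest mm from the axis ticks). For the STL, each face is triangulated and given an outward normal.

solid part
  facet normal 0.0000 0.0000 -1.0000
    outer loop
      vertex 16.0 6.0 0.0
      vertex 16.0 0.0 0.0
      vertex 0.0 0.0 0.0
    endloop
  endfacet
  facet normal 0.0000 0.0000 -1.0000
    outer loop
      vertex 0.0 6.0 0.0
      vertex 16.0 6.0 0.0
      vertex 0.0 0.0 0.0
    endloop
  endfacet
  facet normal 0.0000 0.0000 1.0000
    outer loop
      vertex 0.0 0.0 19.0
      vertex 16.0 0.0 19.0
      vertex 16.0 6.0 19.0
    endloop
  endfacet
  facet normal 0.0000 0.0000 1.0000
    outer loop
      vertex 0.0 0.0 19.0
      vertex 16.0 6.0 19.0
      vertex 0.0 6.0 19.0
    endloop
  endfacet
  facet normal 0.0000 -1.0000 0.0000
    outer loop
      vertex 0.0 0.0 0.0
      vertex 16.0 0.0 0.0
      vertex 16.0 0.0 19.0
    endloop
  endfacet
  facet normal 0.0000 -1.0000 0.0000
    outer loop
      vertex 0.0 0.0 0.0
      vertex 16.0 0.0 19.0
      vertex 0.0 0.0 19.0
    endloop
  endfacet
  facet normal 0.0000 1.0000 0.0000
    outer loop
      vertex 16.0 6.0 19.0
      vertex 16.0 6.0 0.0
      vertex 0.0 6.0 0.0
    endloop
  endfacet
  facet normal 0.0000 1.0000 0.0000
    outer loop
      vertex 0.0 6.0 19.0
      vertex 16.0 6.0 19.0
      vertex 0.0 6.0 0.0
    endloop
  endfacet
  facet normal -1.0000 0.0000 0.0000
    outer loop
      vertex 0.0 6.0 19.0
      vertex 0.0 6.0 0.0
      vertex 0.0 0.0 0.0
    endloop
  endfacet
  facet normal -1.0000 0.0000 0.0000
    outer loop
      vertex 0.0 0.0 19.0
      vertex 0.0 6.0 19.0
      vertex 0.0 0.0 0.0
    endloop
  endfacet
  facet normal 1.0000 0.0000 0.0000
    outer loop
      vertex 16.0 0.0 0.0
      vertex 16.0 6.0 0.0
      vertex 16.0 6.0 19.0
    endloop
  endfacet
  facet normal 1.0000 0.0000 0.0000
    outer loop
      vertex 16.0 0.0 0.0
      vertex 16.0 6.0 19.0
      vertex 16.0 0.0 19.0
    endloop
  endfacet
endsolid part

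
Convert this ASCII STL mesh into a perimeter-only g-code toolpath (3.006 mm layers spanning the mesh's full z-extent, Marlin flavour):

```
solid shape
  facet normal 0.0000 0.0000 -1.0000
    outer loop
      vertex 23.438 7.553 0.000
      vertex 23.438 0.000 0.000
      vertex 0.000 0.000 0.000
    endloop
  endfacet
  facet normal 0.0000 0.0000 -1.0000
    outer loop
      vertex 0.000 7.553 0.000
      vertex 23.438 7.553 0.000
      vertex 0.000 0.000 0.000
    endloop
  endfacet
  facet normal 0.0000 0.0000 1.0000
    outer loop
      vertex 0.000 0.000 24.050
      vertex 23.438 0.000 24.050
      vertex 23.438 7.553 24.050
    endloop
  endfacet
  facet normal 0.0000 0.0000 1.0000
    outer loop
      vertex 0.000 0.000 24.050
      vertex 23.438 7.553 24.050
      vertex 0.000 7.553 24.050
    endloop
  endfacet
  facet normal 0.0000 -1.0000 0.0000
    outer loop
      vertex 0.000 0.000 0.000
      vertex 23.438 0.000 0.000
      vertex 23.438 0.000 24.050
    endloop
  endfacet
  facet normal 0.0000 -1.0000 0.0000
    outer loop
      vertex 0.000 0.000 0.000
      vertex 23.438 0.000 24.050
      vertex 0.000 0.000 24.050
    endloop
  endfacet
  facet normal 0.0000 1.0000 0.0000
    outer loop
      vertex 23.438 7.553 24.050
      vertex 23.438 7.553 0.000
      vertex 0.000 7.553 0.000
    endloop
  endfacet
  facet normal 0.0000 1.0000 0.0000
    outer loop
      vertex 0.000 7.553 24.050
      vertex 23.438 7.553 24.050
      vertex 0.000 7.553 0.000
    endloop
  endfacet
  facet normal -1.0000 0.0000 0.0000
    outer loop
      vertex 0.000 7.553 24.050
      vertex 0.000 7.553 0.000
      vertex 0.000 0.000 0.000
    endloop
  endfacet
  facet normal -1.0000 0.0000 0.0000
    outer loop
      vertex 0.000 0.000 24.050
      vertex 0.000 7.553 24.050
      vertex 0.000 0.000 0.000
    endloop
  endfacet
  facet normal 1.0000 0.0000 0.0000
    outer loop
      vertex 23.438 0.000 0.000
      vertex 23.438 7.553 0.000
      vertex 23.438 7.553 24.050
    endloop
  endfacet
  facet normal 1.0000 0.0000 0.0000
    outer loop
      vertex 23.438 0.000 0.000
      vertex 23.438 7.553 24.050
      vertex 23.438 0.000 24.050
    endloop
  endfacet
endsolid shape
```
; perimeter-only toolpath
G21 ; units = mm
G90 ; absolute positioning
G28 ; home
; layer 1
G0 Z3.006
G0 X0.000 Y0.000
G1 X23.438 Y0.000
G1 X23.438 Y7.553
G1 X0.000 Y7.553
G1 X0.000 Y0.000
; layer 2
G0 Z6.013
G0 X0.000 Y0.000
G1 X23.438 Y0.000
G1 X23.438 Y7.553
G1 X0.000 Y7.553
G1 X0.000 Y0.000
; layer 3
G0 Z9.019
G0 X0.000 Y0.000
G1 X23.438 Y0.000
G1 X23.438 Y7.553
G1 X0.000 Y7.553
G1 X0.000 Y0.000
; layer 4
G0 Z12.025
G0 X0.000 Y0.000
G1 X23.438 Y0.000
G1 X23.438 Y7.553
G1 X0.000 Y7.553
G1 X0.000 Y0.000
; layer 5
G0 Z15.031
G0 X0.000 Y0.000
G1 X23.438 Y0.000
G1 X23.438 Y7.553
G1 X0.000 Y7.553
G1 X0.000 Y0.000
; layer 6
G0 Z18.038
G0 X0.000 Y0.000
G1 X23.438 Y0.000
G1 X23.438 Y7.553
G1 X0.000 Y7.553
G1 X0.000 Y0.000
; layer 7
G0 Z21.044
G0 X0.000 Y0.000
G1 X23.438 Y0.000
G1 X23.438 Y7.553
G1 X0.000 Y7.553
G1 X0.000 Y0.000
; layer 8
G0 Z24.050
G0 X0.000 Y0.000
G1 X23.438 Y0.000
G1 X23.438 Y7.553
G1 X0.000 Y7.553
G1 X0.000 Y0.000
M2 ; end

The solid is a rectangular box, roughly 23.4 × 7.55 mm footprint and 24.1 mm tall. Slicing at Δz = 3.006 mm — 8 equal slices spanning the solid's height, so layer i sits at z = i·h/8 — gives 8 non-empty perimeters. Each is a 4-segment closed polygon; G0 lifts to the layer z and rapids to the start vertex, then G1 traces the edges.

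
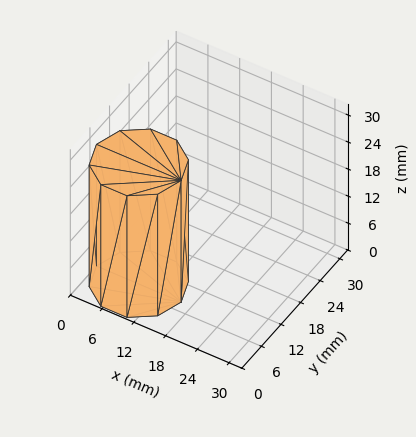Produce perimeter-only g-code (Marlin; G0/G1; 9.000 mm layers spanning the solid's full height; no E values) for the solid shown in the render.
Reading the render: the shape is a regular 10-sided prism (a cylinder approximated with 10 flat sides), circumscribed radius ≈ 8 mm, height ≈ 27 mm (dimensions read to the nearest mm from the axis ticks). For the g-code, the solid's height is divided into equal slices at the stated Δz and each level perimeter traced with G1 moves after a G0 lift.

; perimeter-only toolpath
G21 ; units = mm
G90 ; absolute positioning
G28 ; home
; layer 1
G0 Z9.000
G0 X16.000 Y8.000
G1 X14.472 Y12.702
G1 X10.472 Y15.608
G1 X5.528 Y15.608
G1 X1.528 Y12.702
G1 X0.000 Y8.000
G1 X1.528 Y3.298
G1 X5.528 Y0.392
G1 X10.472 Y0.392
G1 X14.472 Y3.298
G1 X16.000 Y8.000
; layer 2
G0 Z18.000
G0 X16.000 Y8.000
G1 X14.472 Y12.702
G1 X10.472 Y15.608
G1 X5.528 Y15.608
G1 X1.528 Y12.702
G1 X0.000 Y8.000
G1 X1.528 Y3.298
G1 X5.528 Y0.392
G1 X10.472 Y0.392
G1 X14.472 Y3.298
G1 X16.000 Y8.000
; layer 3
G0 Z27.000
G0 X16.000 Y8.000
G1 X14.472 Y12.702
G1 X10.472 Y15.608
G1 X5.528 Y15.608
G1 X1.528 Y12.702
G1 X0.000 Y8.000
G1 X1.528 Y3.298
G1 X5.528 Y0.392
G1 X10.472 Y0.392
G1 X14.472 Y3.298
G1 X16.000 Y8.000
M2 ; end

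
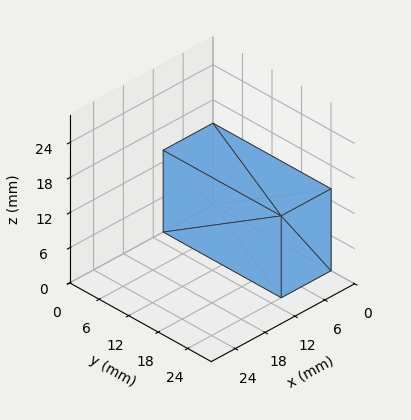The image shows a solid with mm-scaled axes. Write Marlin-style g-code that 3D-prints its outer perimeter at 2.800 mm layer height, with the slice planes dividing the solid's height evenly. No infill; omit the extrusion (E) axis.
Reading the render: the shape is a rectangular box, roughly 10 × 24 mm footprint and 14 mm tall (dimensions read to the nearest mm from the axis ticks). For the g-code, the solid's height is divided into equal slices at the stated Δz and each level perimeter traced with G1 moves after a G0 lift.

; perimeter-only toolpath
G21 ; units = mm
G90 ; absolute positioning
G28 ; home
; layer 1
G0 Z2.800
G0 X0.000 Y0.000
G1 X10.000 Y0.000
G1 X10.000 Y24.000
G1 X0.000 Y24.000
G1 X0.000 Y0.000
; layer 2
G0 Z5.600
G0 X0.000 Y0.000
G1 X10.000 Y0.000
G1 X10.000 Y24.000
G1 X0.000 Y24.000
G1 X0.000 Y0.000
; layer 3
G0 Z8.400
G0 X0.000 Y0.000
G1 X10.000 Y0.000
G1 X10.000 Y24.000
G1 X0.000 Y24.000
G1 X0.000 Y0.000
; layer 4
G0 Z11.200
G0 X0.000 Y0.000
G1 X10.000 Y0.000
G1 X10.000 Y24.000
G1 X0.000 Y24.000
G1 X0.000 Y0.000
; layer 5
G0 Z14.000
G0 X0.000 Y0.000
G1 X10.000 Y0.000
G1 X10.000 Y24.000
G1 X0.000 Y24.000
G1 X0.000 Y0.000
M2 ; end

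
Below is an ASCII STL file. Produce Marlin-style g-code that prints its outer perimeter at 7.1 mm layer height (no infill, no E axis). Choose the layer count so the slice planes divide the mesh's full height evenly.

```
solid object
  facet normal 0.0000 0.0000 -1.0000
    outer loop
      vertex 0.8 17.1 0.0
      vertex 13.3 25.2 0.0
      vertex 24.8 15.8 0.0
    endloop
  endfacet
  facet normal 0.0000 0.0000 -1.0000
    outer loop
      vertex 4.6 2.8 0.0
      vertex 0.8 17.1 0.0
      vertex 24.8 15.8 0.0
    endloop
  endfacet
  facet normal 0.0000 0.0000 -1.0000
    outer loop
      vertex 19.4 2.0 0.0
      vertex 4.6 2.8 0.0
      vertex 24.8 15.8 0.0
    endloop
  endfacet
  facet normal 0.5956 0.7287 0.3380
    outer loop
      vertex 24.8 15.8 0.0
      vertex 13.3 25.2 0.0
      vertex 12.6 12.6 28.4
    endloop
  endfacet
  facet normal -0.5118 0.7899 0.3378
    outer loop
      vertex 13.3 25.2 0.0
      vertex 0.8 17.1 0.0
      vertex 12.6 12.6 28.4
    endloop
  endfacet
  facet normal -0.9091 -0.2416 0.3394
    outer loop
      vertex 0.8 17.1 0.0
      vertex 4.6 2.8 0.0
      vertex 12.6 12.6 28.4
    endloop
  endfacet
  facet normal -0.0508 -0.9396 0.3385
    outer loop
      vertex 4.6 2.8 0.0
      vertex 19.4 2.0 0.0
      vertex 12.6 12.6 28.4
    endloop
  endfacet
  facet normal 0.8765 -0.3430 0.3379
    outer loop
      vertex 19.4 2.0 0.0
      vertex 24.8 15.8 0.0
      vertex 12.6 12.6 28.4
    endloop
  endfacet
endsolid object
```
; perimeter-only toolpath
G21 ; units = mm
G90 ; absolute positioning
G28 ; home
; layer 1
G0 Z7.1
G0 X21.8 Y15.0
G1 X13.1 Y22.0
G1 X3.8 Y16.0
G1 X6.6 Y5.2
G1 X17.7 Y4.7
G1 X21.8 Y15.0
; layer 2
G0 Z14.2
G0 X18.7 Y14.2
G1 X12.9 Y18.9
G1 X6.7 Y14.9
G1 X8.6 Y7.7
G1 X16.0 Y7.3
G1 X18.7 Y14.2
; layer 3
G0 Z21.3
G0 X15.7 Y13.4
G1 X12.8 Y15.8
G1 X9.6 Y13.7
G1 X10.6 Y10.1
G1 X14.3 Y9.9
G1 X15.7 Y13.4
M2 ; end

The solid is a regular 5-sided pyramid, base circumscribed radius ≈ 12.6 mm, apex at z ≈ 28.4 mm. Slicing at Δz = 7.1 mm — 4 equal slices spanning the solid's height, so layer i sits at z = i·h/4 — gives 3 non-empty perimeters. Each is a 5-segment closed polygon; G0 lifts to the layer z and rapids to the start vertex, then G1 traces the edges. The cross-section shrinks linearly with z (the slice at the apex is degenerate and omitted).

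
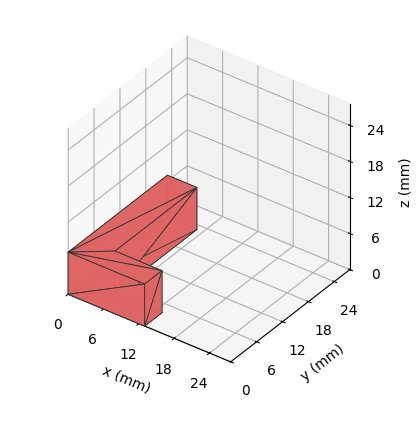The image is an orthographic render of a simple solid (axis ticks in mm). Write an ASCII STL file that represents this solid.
Reading the render: the shape is an L-shaped prism: outer 13 × 23 mm, arm thicknesses ≈ 4 mm (horizontal) and 5 mm (vertical), extruded 7 mm in z (dimensions read to the nearest mm from the axis ticks). For the STL, each face is triangulated and given an outward normal.

solid part
  facet normal 0.0000 0.0000 -1.0000
    outer loop
      vertex 13.00 4.00 0.00
      vertex 13.00 0.00 0.00
      vertex 0.00 0.00 0.00
    endloop
  endfacet
  facet normal 0.0000 0.0000 -1.0000
    outer loop
      vertex 5.00 4.00 0.00
      vertex 13.00 4.00 0.00
      vertex 0.00 0.00 0.00
    endloop
  endfacet
  facet normal 0.0000 0.0000 -1.0000
    outer loop
      vertex 5.00 23.00 0.00
      vertex 5.00 4.00 0.00
      vertex 0.00 0.00 0.00
    endloop
  endfacet
  facet normal 0.0000 0.0000 -1.0000
    outer loop
      vertex 0.00 23.00 0.00
      vertex 5.00 23.00 0.00
      vertex 0.00 0.00 0.00
    endloop
  endfacet
  facet normal 0.0000 0.0000 1.0000
    outer loop
      vertex 0.00 0.00 7.00
      vertex 13.00 0.00 7.00
      vertex 13.00 4.00 7.00
    endloop
  endfacet
  facet normal 0.0000 0.0000 1.0000
    outer loop
      vertex 0.00 0.00 7.00
      vertex 13.00 4.00 7.00
      vertex 5.00 4.00 7.00
    endloop
  endfacet
  facet normal 0.0000 0.0000 1.0000
    outer loop
      vertex 0.00 0.00 7.00
      vertex 5.00 4.00 7.00
      vertex 5.00 23.00 7.00
    endloop
  endfacet
  facet normal 0.0000 0.0000 1.0000
    outer loop
      vertex 0.00 0.00 7.00
      vertex 5.00 23.00 7.00
      vertex 0.00 23.00 7.00
    endloop
  endfacet
  facet normal 0.0000 -1.0000 0.0000
    outer loop
      vertex 0.00 0.00 0.00
      vertex 13.00 0.00 0.00
      vertex 13.00 0.00 7.00
    endloop
  endfacet
  facet normal 0.0000 -1.0000 0.0000
    outer loop
      vertex 0.00 0.00 0.00
      vertex 13.00 0.00 7.00
      vertex 0.00 0.00 7.00
    endloop
  endfacet
  facet normal 1.0000 0.0000 0.0000
    outer loop
      vertex 13.00 0.00 0.00
      vertex 13.00 4.00 0.00
      vertex 13.00 4.00 7.00
    endloop
  endfacet
  facet normal 1.0000 0.0000 0.0000
    outer loop
      vertex 13.00 0.00 0.00
      vertex 13.00 4.00 7.00
      vertex 13.00 0.00 7.00
    endloop
  endfacet
  facet normal 0.0000 1.0000 0.0000
    outer loop
      vertex 13.00 4.00 0.00
      vertex 5.00 4.00 0.00
      vertex 5.00 4.00 7.00
    endloop
  endfacet
  facet normal 0.0000 1.0000 0.0000
    outer loop
      vertex 13.00 4.00 0.00
      vertex 5.00 4.00 7.00
      vertex 13.00 4.00 7.00
    endloop
  endfacet
  facet normal 1.0000 0.0000 0.0000
    outer loop
      vertex 5.00 4.00 0.00
      vertex 5.00 23.00 0.00
      vertex 5.00 23.00 7.00
    endloop
  endfacet
  facet normal 1.0000 0.0000 0.0000
    outer loop
      vertex 5.00 4.00 0.00
      vertex 5.00 23.00 7.00
      vertex 5.00 4.00 7.00
    endloop
  endfacet
  facet normal 0.0000 1.0000 0.0000
    outer loop
      vertex 5.00 23.00 0.00
      vertex 0.00 23.00 0.00
      vertex 0.00 23.00 7.00
    endloop
  endfacet
  facet normal 0.0000 1.0000 0.0000
    outer loop
      vertex 5.00 23.00 0.00
      vertex 0.00 23.00 7.00
      vertex 5.00 23.00 7.00
    endloop
  endfacet
  facet normal -1.0000 0.0000 0.0000
    outer loop
      vertex 0.00 23.00 0.00
      vertex 0.00 0.00 0.00
      vertex 0.00 0.00 7.00
    endloop
  endfacet
  facet normal -1.0000 0.0000 0.0000
    outer loop
      vertex 0.00 23.00 0.00
      vertex 0.00 0.00 7.00
      vertex 0.00 23.00 7.00
    endloop
  endfacet
endsolid part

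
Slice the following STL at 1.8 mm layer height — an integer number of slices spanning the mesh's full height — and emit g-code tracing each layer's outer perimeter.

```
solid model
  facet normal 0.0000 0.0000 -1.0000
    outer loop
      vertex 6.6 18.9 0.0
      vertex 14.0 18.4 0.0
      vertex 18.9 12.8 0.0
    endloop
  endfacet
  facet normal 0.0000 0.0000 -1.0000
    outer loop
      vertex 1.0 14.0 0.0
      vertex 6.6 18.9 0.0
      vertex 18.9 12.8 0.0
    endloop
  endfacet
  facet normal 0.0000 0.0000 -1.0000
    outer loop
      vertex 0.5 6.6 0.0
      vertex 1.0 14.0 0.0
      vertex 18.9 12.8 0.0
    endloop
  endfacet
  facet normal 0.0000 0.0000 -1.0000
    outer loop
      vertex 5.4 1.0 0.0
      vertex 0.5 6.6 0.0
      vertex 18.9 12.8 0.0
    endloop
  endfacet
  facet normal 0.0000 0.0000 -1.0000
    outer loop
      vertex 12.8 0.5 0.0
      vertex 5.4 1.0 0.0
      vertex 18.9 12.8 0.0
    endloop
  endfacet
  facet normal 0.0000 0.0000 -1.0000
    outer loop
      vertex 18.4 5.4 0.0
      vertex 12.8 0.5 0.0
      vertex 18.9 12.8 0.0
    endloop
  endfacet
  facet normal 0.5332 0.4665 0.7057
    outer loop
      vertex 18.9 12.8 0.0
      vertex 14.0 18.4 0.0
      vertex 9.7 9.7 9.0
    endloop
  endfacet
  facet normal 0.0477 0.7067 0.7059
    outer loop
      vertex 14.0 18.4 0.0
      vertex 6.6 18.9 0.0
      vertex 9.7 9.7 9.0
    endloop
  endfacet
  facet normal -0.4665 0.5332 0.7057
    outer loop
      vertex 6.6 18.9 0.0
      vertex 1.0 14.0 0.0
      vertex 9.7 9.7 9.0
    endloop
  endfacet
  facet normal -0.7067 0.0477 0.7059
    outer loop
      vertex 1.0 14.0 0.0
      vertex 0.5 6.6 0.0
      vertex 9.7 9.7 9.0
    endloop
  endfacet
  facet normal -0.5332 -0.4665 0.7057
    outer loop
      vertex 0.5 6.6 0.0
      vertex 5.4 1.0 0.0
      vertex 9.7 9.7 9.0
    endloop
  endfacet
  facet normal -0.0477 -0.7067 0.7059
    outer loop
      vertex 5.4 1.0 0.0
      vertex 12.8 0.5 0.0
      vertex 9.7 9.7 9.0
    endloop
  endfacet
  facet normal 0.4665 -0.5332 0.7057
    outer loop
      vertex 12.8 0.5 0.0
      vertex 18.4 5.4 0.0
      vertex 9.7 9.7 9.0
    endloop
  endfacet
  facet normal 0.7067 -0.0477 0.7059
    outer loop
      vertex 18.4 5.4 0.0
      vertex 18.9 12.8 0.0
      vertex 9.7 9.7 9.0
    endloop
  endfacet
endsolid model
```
; perimeter-only toolpath
G21 ; units = mm
G90 ; absolute positioning
G28 ; home
; layer 1
G0 Z1.8
G0 X17.1 Y12.2
G1 X13.1 Y16.7
G1 X7.2 Y17.1
G1 X2.7 Y13.1
G1 X2.3 Y7.2
G1 X6.3 Y2.7
G1 X12.2 Y2.3
G1 X16.7 Y6.3
G1 X17.1 Y12.2
; layer 2
G0 Z3.6
G0 X15.2 Y11.6
G1 X12.3 Y14.9
G1 X7.8 Y15.2
G1 X4.5 Y12.3
G1 X4.2 Y7.8
G1 X7.1 Y4.5
G1 X11.6 Y4.2
G1 X14.9 Y7.1
G1 X15.2 Y11.6
; layer 3
G0 Z5.4
G0 X13.4 Y10.9
G1 X11.4 Y13.2
G1 X8.5 Y13.4
G1 X6.2 Y11.4
G1 X6.0 Y8.5
G1 X8.0 Y6.2
G1 X10.9 Y6.0
G1 X13.2 Y8.0
G1 X13.4 Y10.9
; layer 4
G0 Z7.2
G0 X11.5 Y10.3
G1 X10.6 Y11.4
G1 X9.1 Y11.5
G1 X8.0 Y10.6
G1 X7.9 Y9.1
G1 X8.8 Y8.0
G1 X10.3 Y7.9
G1 X11.4 Y8.8
G1 X11.5 Y10.3
M2 ; end

The solid is a regular 8-sided pyramid, base circumscribed radius ≈ 9.7 mm, apex at z ≈ 9 mm. Slicing at Δz = 1.8 mm — 5 equal slices spanning the solid's height, so layer i sits at z = i·h/5 — gives 4 non-empty perimeters. Each is a 8-segment closed polygon; G0 lifts to the layer z and rapids to the start vertex, then G1 traces the edges. The cross-section shrinks linearly with z (the slice at the apex is degenerate and omitted).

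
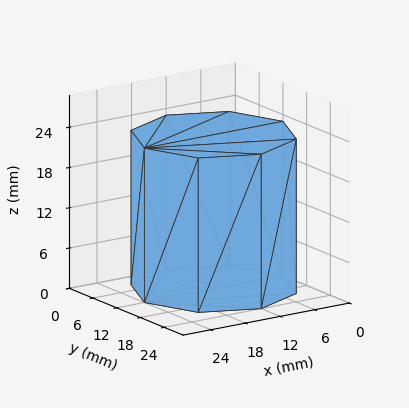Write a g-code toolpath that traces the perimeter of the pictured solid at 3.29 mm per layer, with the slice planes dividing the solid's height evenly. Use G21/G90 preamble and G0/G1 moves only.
Reading the render: the shape is a regular 8-sided prism (a cylinder approximated with 8 flat sides), circumscribed radius ≈ 12 mm, height ≈ 23 mm (dimensions read to the nearest mm from the axis ticks). For the g-code, the solid's height is divided into equal slices at the stated Δz and each level perimeter traced with G1 moves after a G0 lift.

; perimeter-only toolpath
G21 ; units = mm
G90 ; absolute positioning
G28 ; home
; layer 1
G0 Z3.29
G0 X24.00 Y12.00
G1 X20.49 Y20.49
G1 X12.00 Y24.00
G1 X3.51 Y20.49
G1 X0.00 Y12.00
G1 X3.51 Y3.51
G1 X12.00 Y0.00
G1 X20.49 Y3.51
G1 X24.00 Y12.00
; layer 2
G0 Z6.57
G0 X24.00 Y12.00
G1 X20.49 Y20.49
G1 X12.00 Y24.00
G1 X3.51 Y20.49
G1 X0.00 Y12.00
G1 X3.51 Y3.51
G1 X12.00 Y0.00
G1 X20.49 Y3.51
G1 X24.00 Y12.00
; layer 3
G0 Z9.86
G0 X24.00 Y12.00
G1 X20.49 Y20.49
G1 X12.00 Y24.00
G1 X3.51 Y20.49
G1 X0.00 Y12.00
G1 X3.51 Y3.51
G1 X12.00 Y0.00
G1 X20.49 Y3.51
G1 X24.00 Y12.00
; layer 4
G0 Z13.14
G0 X24.00 Y12.00
G1 X20.49 Y20.49
G1 X12.00 Y24.00
G1 X3.51 Y20.49
G1 X0.00 Y12.00
G1 X3.51 Y3.51
G1 X12.00 Y0.00
G1 X20.49 Y3.51
G1 X24.00 Y12.00
; layer 5
G0 Z16.43
G0 X24.00 Y12.00
G1 X20.49 Y20.49
G1 X12.00 Y24.00
G1 X3.51 Y20.49
G1 X0.00 Y12.00
G1 X3.51 Y3.51
G1 X12.00 Y0.00
G1 X20.49 Y3.51
G1 X24.00 Y12.00
; layer 6
G0 Z19.71
G0 X24.00 Y12.00
G1 X20.49 Y20.49
G1 X12.00 Y24.00
G1 X3.51 Y20.49
G1 X0.00 Y12.00
G1 X3.51 Y3.51
G1 X12.00 Y0.00
G1 X20.49 Y3.51
G1 X24.00 Y12.00
; layer 7
G0 Z23.00
G0 X24.00 Y12.00
G1 X20.49 Y20.49
G1 X12.00 Y24.00
G1 X3.51 Y20.49
G1 X0.00 Y12.00
G1 X3.51 Y3.51
G1 X12.00 Y0.00
G1 X20.49 Y3.51
G1 X24.00 Y12.00
M2 ; end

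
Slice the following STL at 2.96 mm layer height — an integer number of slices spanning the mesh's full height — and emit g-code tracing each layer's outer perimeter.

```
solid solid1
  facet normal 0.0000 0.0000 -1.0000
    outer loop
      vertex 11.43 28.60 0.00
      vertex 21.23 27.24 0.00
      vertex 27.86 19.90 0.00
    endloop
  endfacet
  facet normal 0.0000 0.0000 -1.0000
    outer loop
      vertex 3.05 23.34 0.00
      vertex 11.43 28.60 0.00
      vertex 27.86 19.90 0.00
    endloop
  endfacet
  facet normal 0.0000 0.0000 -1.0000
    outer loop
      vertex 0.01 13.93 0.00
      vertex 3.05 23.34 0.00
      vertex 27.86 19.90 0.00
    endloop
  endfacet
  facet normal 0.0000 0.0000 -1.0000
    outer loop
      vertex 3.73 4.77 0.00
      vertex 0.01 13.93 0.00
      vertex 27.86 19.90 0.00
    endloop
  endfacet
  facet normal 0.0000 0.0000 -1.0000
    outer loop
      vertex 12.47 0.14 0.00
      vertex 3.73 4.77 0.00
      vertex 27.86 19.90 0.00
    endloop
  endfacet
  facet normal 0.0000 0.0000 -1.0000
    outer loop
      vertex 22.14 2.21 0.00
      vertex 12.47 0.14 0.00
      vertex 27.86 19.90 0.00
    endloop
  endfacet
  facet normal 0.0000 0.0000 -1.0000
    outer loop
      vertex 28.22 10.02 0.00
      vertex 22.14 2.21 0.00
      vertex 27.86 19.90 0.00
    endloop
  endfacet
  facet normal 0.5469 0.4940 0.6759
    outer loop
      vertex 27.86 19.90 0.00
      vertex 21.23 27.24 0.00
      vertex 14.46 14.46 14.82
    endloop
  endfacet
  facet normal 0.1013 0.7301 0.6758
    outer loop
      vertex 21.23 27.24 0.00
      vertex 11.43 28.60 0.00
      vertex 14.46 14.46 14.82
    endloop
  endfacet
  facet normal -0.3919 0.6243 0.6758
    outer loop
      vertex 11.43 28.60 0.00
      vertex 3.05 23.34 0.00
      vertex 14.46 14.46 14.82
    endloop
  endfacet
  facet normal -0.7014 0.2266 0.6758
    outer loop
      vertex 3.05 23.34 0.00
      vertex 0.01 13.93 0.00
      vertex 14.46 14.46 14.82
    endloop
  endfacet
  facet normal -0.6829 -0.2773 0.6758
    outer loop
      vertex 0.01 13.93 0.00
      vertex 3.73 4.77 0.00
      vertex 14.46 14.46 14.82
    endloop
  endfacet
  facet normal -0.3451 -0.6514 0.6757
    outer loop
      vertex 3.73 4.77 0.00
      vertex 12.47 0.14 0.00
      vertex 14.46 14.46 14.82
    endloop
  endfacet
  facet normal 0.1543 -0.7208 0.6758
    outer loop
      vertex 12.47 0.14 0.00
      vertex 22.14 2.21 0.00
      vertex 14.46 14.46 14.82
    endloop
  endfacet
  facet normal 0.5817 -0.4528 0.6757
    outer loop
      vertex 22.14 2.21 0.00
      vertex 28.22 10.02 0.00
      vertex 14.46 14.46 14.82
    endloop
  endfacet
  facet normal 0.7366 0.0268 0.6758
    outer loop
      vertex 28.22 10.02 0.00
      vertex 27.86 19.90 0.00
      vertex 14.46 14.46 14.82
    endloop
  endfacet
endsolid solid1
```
; perimeter-only toolpath
G21 ; units = mm
G90 ; absolute positioning
G28 ; home
; layer 1
G0 Z2.96
G0 X25.18 Y18.81
G1 X19.88 Y24.68
G1 X12.04 Y25.77
G1 X5.33 Y21.56
G1 X2.90 Y14.04
G1 X5.88 Y6.71
G1 X12.87 Y3.00
G1 X20.60 Y4.66
G1 X25.47 Y10.91
G1 X25.18 Y18.81
; layer 2
G0 Z5.93
G0 X22.50 Y17.72
G1 X18.52 Y22.13
G1 X12.64 Y22.94
G1 X7.61 Y19.79
G1 X5.79 Y14.14
G1 X8.02 Y8.65
G1 X13.27 Y5.87
G1 X19.07 Y7.11
G1 X22.72 Y11.80
G1 X22.50 Y17.72
; layer 3
G0 Z8.89
G0 X19.82 Y16.64
G1 X17.17 Y19.57
G1 X13.25 Y20.12
G1 X9.90 Y18.01
G1 X8.68 Y14.25
G1 X10.17 Y10.58
G1 X13.66 Y8.73
G1 X17.53 Y9.56
G1 X19.96 Y12.68
G1 X19.82 Y16.64
; layer 4
G0 Z11.86
G0 X17.14 Y15.55
G1 X15.81 Y17.02
G1 X13.85 Y17.29
G1 X12.18 Y16.24
G1 X11.57 Y14.35
G1 X12.31 Y12.52
G1 X14.06 Y11.60
G1 X16.00 Y12.01
G1 X17.21 Y13.57
G1 X17.14 Y15.55
M2 ; end

The solid is a regular 9-sided pyramid, base circumscribed radius ≈ 14.5 mm, apex at z ≈ 14.8 mm. Slicing at Δz = 2.96 mm — 5 equal slices spanning the solid's height, so layer i sits at z = i·h/5 — gives 4 non-empty perimeters. Each is a 9-segment closed polygon; G0 lifts to the layer z and rapids to the start vertex, then G1 traces the edges. The cross-section shrinks linearly with z (the slice at the apex is degenerate and omitted).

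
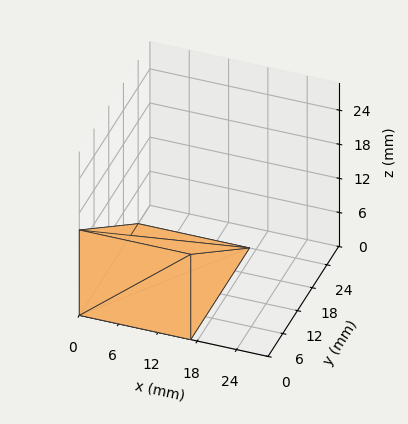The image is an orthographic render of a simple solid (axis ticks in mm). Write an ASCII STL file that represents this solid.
Reading the render: the shape is a wedge (ramp): 17 × 24 mm base, rising to 15 mm along the y=0 edge and sloping linearly to z=0 at y=24 (dimensions read to the nearest mm from the axis ticks). For the STL, each face is triangulated and given an outward normal.

solid part
  facet normal 0.0000 0.0000 -1.0000
    outer loop
      vertex 17.0 24.0 0.0
      vertex 17.0 0.0 0.0
      vertex 0.0 0.0 0.0
    endloop
  endfacet
  facet normal 0.0000 0.0000 -1.0000
    outer loop
      vertex 0.0 24.0 0.0
      vertex 17.0 24.0 0.0
      vertex 0.0 0.0 0.0
    endloop
  endfacet
  facet normal 0.0000 -1.0000 0.0000
    outer loop
      vertex 0.0 0.0 0.0
      vertex 17.0 0.0 0.0
      vertex 17.0 0.0 15.0
    endloop
  endfacet
  facet normal 0.0000 -1.0000 0.0000
    outer loop
      vertex 0.0 0.0 0.0
      vertex 17.0 0.0 15.0
      vertex 0.0 0.0 15.0
    endloop
  endfacet
  facet normal 0.0000 0.5300 0.8480
    outer loop
      vertex 0.0 0.0 15.0
      vertex 17.0 0.0 15.0
      vertex 17.0 24.0 0.0
    endloop
  endfacet
  facet normal 0.0000 0.5300 0.8480
    outer loop
      vertex 0.0 0.0 15.0
      vertex 17.0 24.0 0.0
      vertex 0.0 24.0 0.0
    endloop
  endfacet
  facet normal -1.0000 0.0000 0.0000
    outer loop
      vertex 0.0 0.0 15.0
      vertex 0.0 24.0 0.0
      vertex 0.0 0.0 0.0
    endloop
  endfacet
  facet normal 1.0000 0.0000 0.0000
    outer loop
      vertex 17.0 0.0 0.0
      vertex 17.0 24.0 0.0
      vertex 17.0 0.0 15.0
    endloop
  endfacet
endsolid part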